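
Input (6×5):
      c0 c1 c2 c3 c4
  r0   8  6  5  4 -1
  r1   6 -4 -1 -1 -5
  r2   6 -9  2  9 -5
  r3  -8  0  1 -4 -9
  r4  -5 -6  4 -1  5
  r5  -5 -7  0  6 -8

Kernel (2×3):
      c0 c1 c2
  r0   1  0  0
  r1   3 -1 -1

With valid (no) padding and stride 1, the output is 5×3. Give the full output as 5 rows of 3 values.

31 -4 8
31 -42 1
-19 -6 18
-21 -21 9
-13 -33 6

Output[0,0]: The receptive field on the input at this output position is [8 6 5 / 6 -4 -1]. Elementwise product with the kernel and sum: 8·1 + 6·3 + -4·-1 + -1·-1.
Output[0,1]: The receptive field on the input at this output position is [6 5 4 / -4 -1 -1]. Elementwise product with the kernel and sum: 6·1 + -4·3 + -1·-1 + -1·-1.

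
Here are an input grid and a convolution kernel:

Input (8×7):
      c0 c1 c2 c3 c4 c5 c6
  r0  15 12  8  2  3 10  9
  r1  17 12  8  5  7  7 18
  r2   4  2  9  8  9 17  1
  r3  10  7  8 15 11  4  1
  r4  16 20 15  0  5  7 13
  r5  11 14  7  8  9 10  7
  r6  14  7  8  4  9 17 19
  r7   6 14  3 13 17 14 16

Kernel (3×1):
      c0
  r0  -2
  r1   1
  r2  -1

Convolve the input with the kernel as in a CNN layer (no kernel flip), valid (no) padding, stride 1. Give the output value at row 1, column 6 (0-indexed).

The receptive field on the input at this output position is [18 / 1 / 1]. Elementwise product with the kernel and sum: 18·-2 + 1·1 + 1·-1.

-36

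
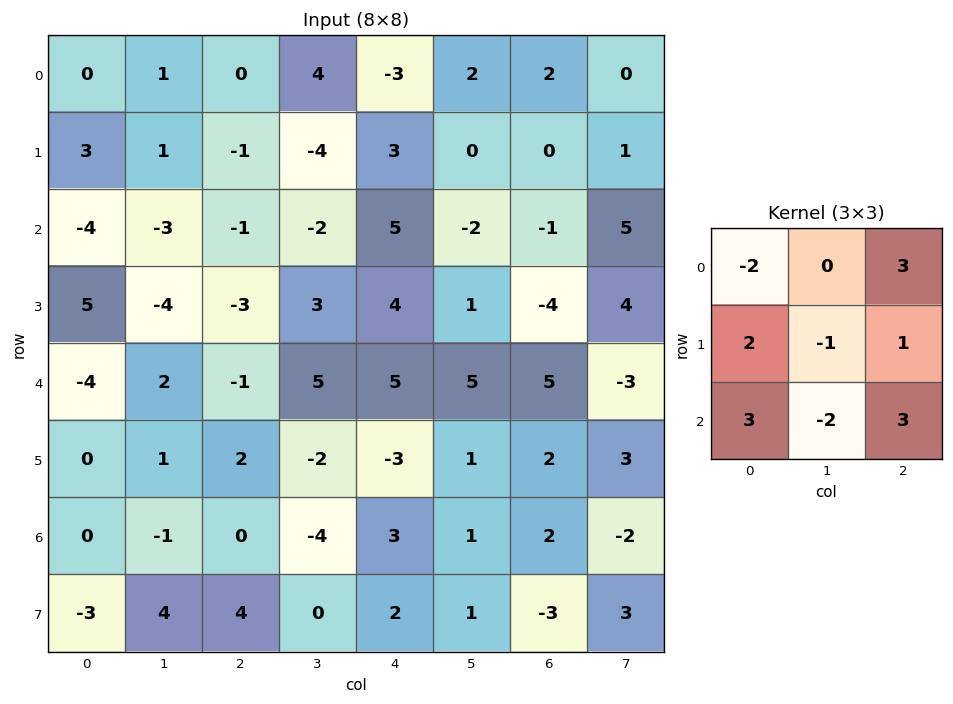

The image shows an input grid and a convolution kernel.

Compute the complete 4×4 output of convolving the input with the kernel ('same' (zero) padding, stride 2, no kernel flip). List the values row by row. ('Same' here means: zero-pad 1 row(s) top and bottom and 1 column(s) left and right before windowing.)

Output[0,0]: The receptive field on the zero-padded input at this output position is [0 0 0 / 0 0 1 / 0 3 1]. Elementwise product with the kernel and sum: 0·-2 + 0·3 + 0·2 + 0·-1 + 1·1 + 0·3 + 3·-2 + 1·3.
Output[0,1]: The receptive field on the zero-padded input at this output position is [0 0 0 / 1 0 4 / 1 -1 -4]. Elementwise product with the kernel and sum: 0·-2 + 0·3 + 1·2 + 0·-1 + 4·1 + 1·3 + -1·-2 + -4·3.

-2 -1 -5 5
-18 -18 1 28
-3 20 10 20
20 -10 -4 23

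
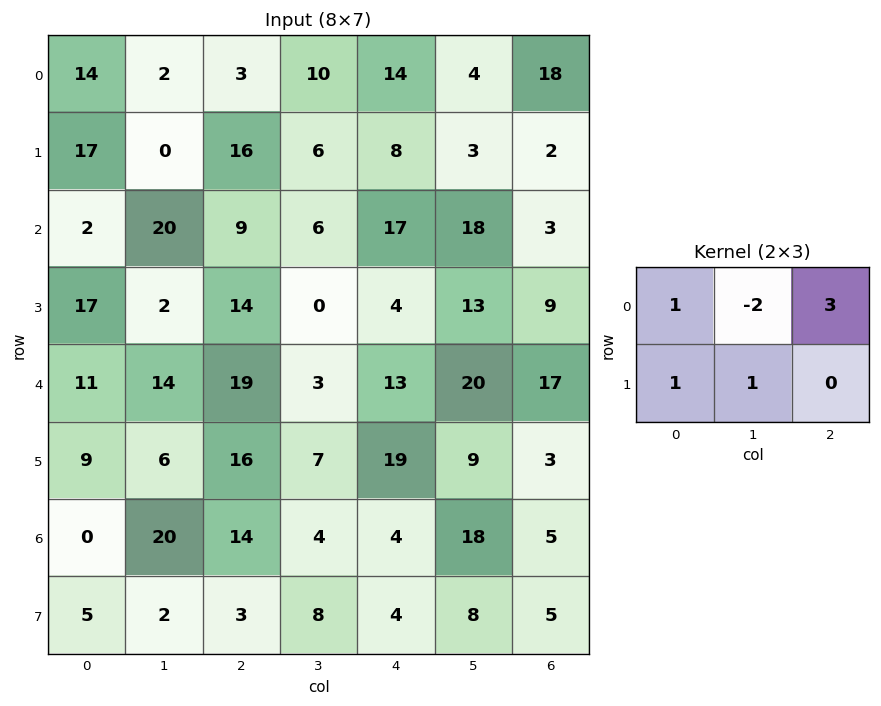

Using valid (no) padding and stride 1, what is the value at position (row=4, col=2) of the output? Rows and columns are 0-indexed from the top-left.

The receptive field on the input at this output position is [19 3 13 / 16 7 19]. Elementwise product with the kernel and sum: 19·1 + 3·-2 + 13·3 + 16·1 + 7·1.

75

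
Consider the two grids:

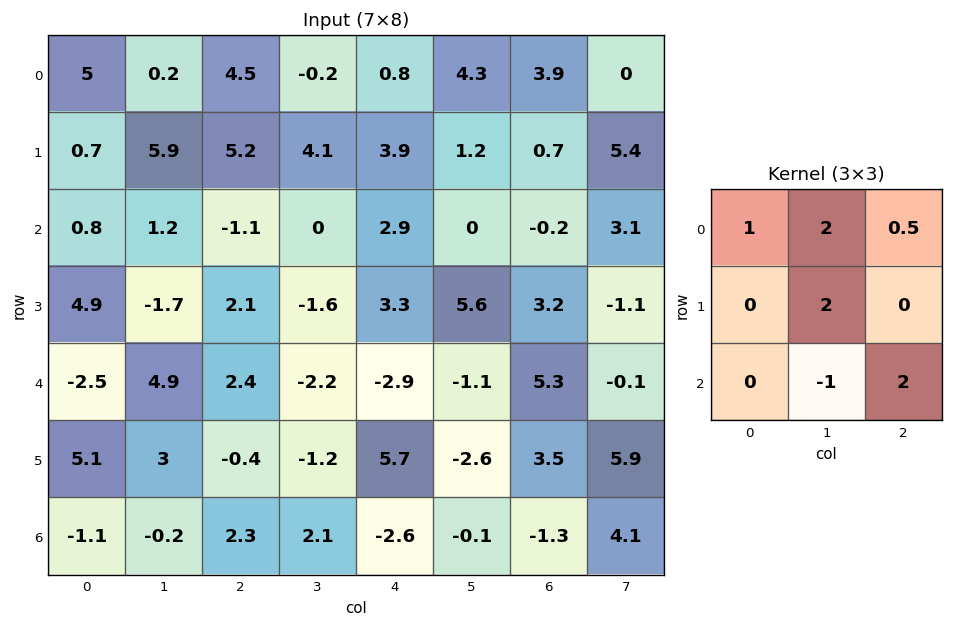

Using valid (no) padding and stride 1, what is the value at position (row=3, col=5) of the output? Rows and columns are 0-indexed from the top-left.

The receptive field on the input at this output position is [5.6 3.2 -1.1 / -1.1 5.3 -0.1 / -2.6 3.5 5.9]. Elementwise product with the kernel and sum: 5.6·1 + 3.2·2 + -1.1·0.5 + 5.3·2 + 3.5·-1 + 5.9·2.

30.35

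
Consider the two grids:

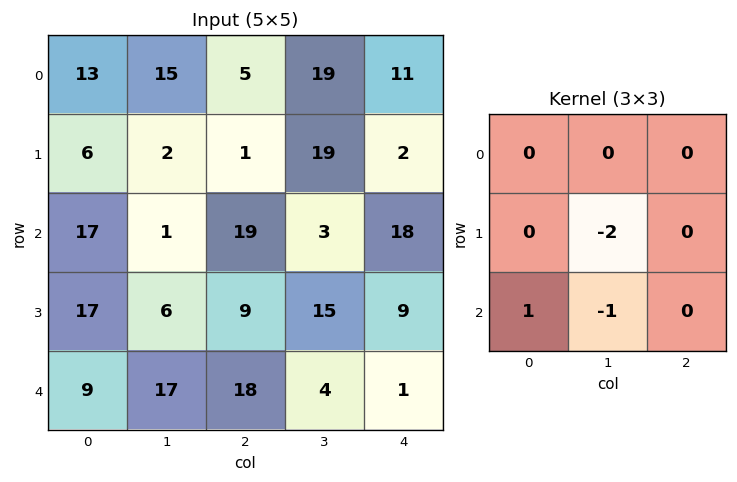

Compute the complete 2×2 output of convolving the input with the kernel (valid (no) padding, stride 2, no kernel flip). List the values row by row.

Output[0,0]: The receptive field on the input at this output position is [13 15 5 / 6 2 1 / 17 1 19]. Elementwise product with the kernel and sum: 2·-2 + 17·1 + 1·-1.

12 -22
-20 -16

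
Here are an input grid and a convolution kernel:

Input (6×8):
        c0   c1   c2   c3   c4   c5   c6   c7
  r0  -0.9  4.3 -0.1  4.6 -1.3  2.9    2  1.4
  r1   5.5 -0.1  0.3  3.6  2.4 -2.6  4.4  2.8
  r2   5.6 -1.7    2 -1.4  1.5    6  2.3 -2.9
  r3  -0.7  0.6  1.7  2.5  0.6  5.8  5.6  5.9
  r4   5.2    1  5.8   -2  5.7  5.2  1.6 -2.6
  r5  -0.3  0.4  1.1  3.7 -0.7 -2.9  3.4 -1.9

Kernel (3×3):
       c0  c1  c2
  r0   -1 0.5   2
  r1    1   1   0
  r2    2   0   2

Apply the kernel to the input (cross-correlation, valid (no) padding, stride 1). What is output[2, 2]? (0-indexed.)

27.5

The receptive field on the input at this output position is [2 -1.4 1.5 / 1.7 2.5 0.6 / 5.8 -2 5.7]. Elementwise product with the kernel and sum: 2·-1 + -1.4·0.5 + 1.5·2 + 1.7·1 + 2.5·1 + 5.8·2 + 5.7·2.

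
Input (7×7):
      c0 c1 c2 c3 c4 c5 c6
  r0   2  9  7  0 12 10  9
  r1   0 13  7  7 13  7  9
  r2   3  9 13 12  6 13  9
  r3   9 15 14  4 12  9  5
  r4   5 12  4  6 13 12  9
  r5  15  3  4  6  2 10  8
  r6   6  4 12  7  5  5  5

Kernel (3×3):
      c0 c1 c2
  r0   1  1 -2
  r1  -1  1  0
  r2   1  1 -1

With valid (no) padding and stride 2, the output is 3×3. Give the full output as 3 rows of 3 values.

Output[0,0]: The receptive field on the input at this output position is [2 9 7 / 0 13 7 / 3 9 13]. Elementwise product with the kernel and sum: 2·1 + 9·1 + 7·-2 + 0·-1 + 13·1 + 3·1 + 9·1 + 13·-1.

9 2 8
5 0 14
-5 0 20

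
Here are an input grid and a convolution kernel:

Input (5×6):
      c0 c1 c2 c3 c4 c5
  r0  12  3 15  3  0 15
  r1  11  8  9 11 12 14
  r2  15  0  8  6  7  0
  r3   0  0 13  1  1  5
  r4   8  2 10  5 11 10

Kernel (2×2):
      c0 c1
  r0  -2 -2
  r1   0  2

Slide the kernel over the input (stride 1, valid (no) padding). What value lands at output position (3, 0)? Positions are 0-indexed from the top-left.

The receptive field on the input at this output position is [0 0 / 8 2]. Elementwise product with the kernel and sum: 0·-2 + 0·-2 + 2·2.

4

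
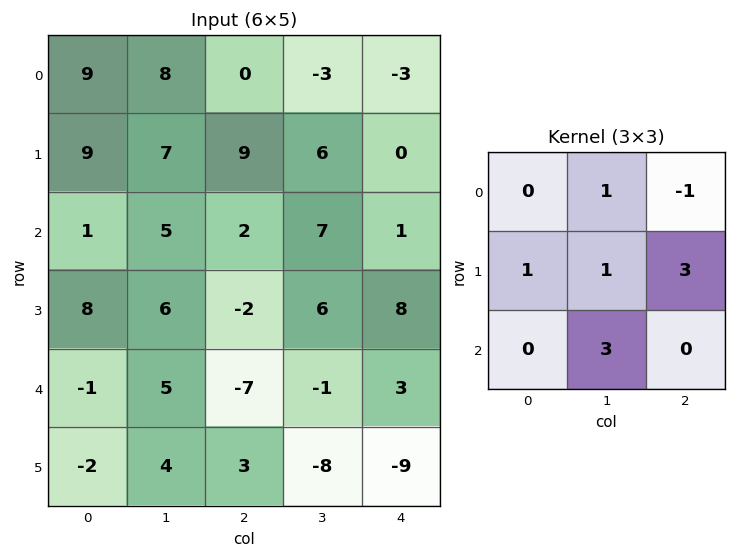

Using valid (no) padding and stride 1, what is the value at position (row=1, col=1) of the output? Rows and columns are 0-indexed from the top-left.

25

The receptive field on the input at this output position is [7 9 6 / 5 2 7 / 6 -2 6]. Elementwise product with the kernel and sum: 9·1 + 6·-1 + 5·1 + 2·1 + 7·3 + -2·3.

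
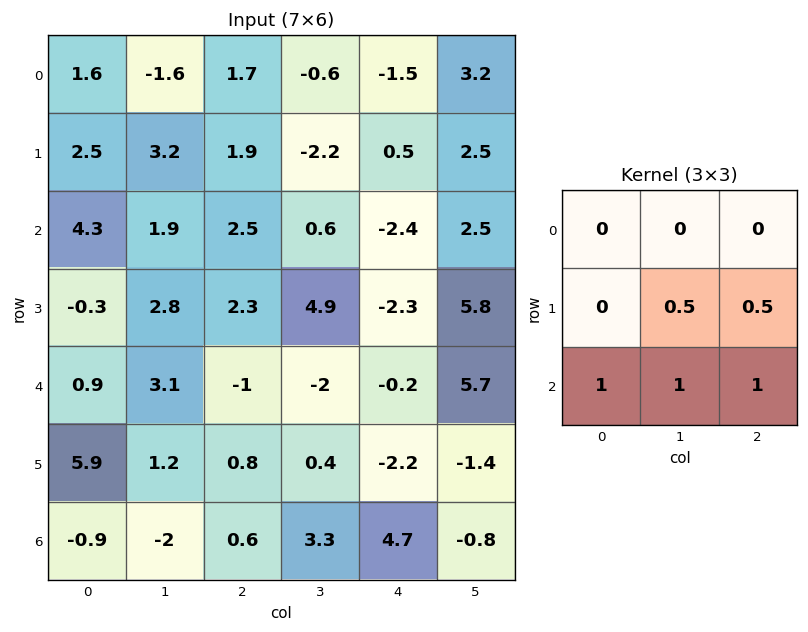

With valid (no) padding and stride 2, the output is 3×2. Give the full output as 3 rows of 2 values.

11.25 -0.15
5.55 -1.9
-1.3 7.7

Output[0,0]: The receptive field on the input at this output position is [1.6 -1.6 1.7 / 2.5 3.2 1.9 / 4.3 1.9 2.5]. Elementwise product with the kernel and sum: 3.2·0.5 + 1.9·0.5 + 4.3·1 + 1.9·1 + 2.5·1.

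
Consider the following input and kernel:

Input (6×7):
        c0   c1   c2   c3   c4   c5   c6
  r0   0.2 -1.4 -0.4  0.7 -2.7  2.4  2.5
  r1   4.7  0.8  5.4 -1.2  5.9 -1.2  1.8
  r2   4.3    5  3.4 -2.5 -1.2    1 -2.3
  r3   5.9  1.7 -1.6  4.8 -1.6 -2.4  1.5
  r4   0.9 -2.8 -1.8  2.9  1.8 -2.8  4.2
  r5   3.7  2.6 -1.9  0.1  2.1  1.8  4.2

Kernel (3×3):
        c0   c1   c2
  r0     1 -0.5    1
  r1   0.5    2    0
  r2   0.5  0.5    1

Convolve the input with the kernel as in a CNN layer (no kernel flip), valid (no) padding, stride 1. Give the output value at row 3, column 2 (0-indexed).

0.5

The receptive field on the input at this output position is [-1.6 4.8 -1.6 / -1.8 2.9 1.8 / -1.9 0.1 2.1]. Elementwise product with the kernel and sum: -1.6·1 + 4.8·-0.5 + -1.6·1 + -1.8·0.5 + 2.9·2 + -1.9·0.5 + 0.1·0.5 + 2.1·1.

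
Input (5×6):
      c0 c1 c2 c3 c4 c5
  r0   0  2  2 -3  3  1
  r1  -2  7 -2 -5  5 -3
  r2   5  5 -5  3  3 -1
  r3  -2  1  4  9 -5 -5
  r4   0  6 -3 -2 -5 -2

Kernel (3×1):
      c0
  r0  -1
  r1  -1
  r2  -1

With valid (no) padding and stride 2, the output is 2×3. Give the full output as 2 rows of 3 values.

Output[0,0]: The receptive field on the input at this output position is [0 / -2 / 5]. Elementwise product with the kernel and sum: 0·-1 + -2·-1 + 5·-1.
Output[0,1]: The receptive field on the input at this output position is [2 / -2 / -5]. Elementwise product with the kernel and sum: 2·-1 + -2·-1 + -5·-1.

-3 5 -11
-3 4 7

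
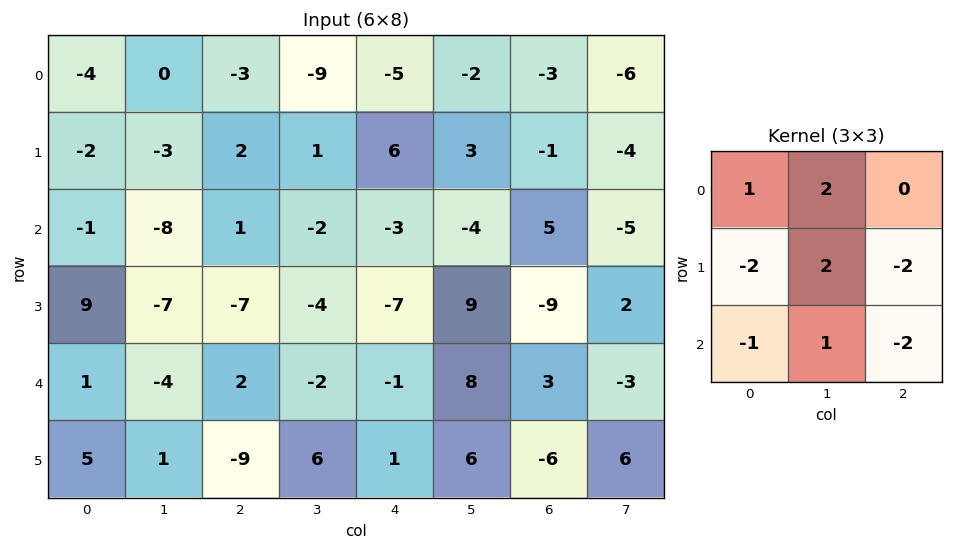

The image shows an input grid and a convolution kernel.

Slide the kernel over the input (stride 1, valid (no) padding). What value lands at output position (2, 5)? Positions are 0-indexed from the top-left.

The receptive field on the input at this output position is [-4 5 -5 / 9 -9 2 / 8 3 -3]. Elementwise product with the kernel and sum: -4·1 + 5·2 + 9·-2 + -9·2 + 2·-2 + 8·-1 + 3·1 + -3·-2.

-33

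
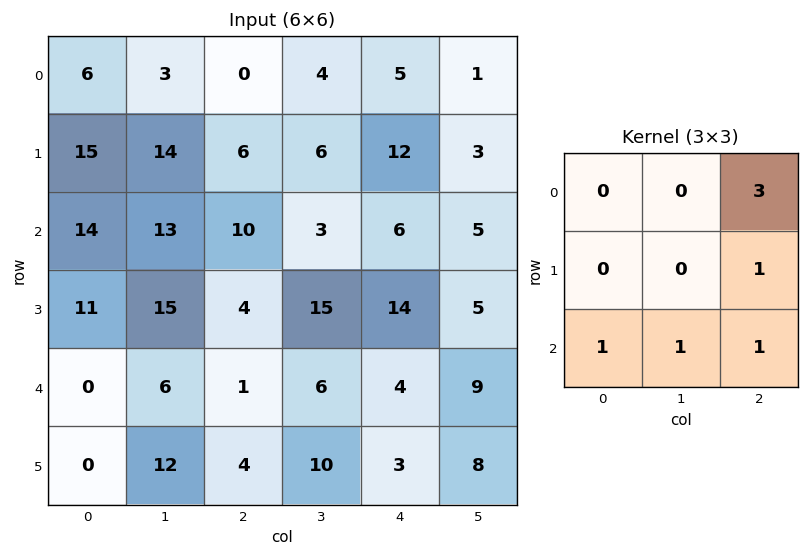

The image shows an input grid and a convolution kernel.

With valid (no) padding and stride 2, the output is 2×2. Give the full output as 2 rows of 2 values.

Output[0,0]: The receptive field on the input at this output position is [6 3 0 / 15 14 6 / 14 13 10]. Elementwise product with the kernel and sum: 0·3 + 6·1 + 14·1 + 13·1 + 10·1.
Output[0,1]: The receptive field on the input at this output position is [0 4 5 / 6 6 12 / 10 3 6]. Elementwise product with the kernel and sum: 5·3 + 12·1 + 10·1 + 3·1 + 6·1.

43 46
41 43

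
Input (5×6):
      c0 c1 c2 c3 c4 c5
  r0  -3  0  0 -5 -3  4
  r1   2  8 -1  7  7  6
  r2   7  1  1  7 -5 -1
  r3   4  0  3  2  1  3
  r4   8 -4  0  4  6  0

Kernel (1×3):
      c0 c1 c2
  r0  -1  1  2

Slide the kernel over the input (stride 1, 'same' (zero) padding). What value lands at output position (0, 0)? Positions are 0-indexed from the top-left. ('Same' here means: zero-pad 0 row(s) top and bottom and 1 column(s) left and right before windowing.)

The receptive field on the zero-padded input at this output position is [0 -3 0]. Elementwise product with the kernel and sum: 0·-1 + -3·1 + 0·2.

-3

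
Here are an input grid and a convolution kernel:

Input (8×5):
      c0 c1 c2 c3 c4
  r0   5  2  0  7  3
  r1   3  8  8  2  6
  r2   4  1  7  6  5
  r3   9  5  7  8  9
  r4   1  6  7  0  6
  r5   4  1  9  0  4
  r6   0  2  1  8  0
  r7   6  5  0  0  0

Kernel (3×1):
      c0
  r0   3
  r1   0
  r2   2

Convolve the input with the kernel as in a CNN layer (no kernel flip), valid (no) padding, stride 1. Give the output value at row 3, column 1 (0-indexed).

17

The receptive field on the input at this output position is [5 / 6 / 1]. Elementwise product with the kernel and sum: 5·3 + 1·2.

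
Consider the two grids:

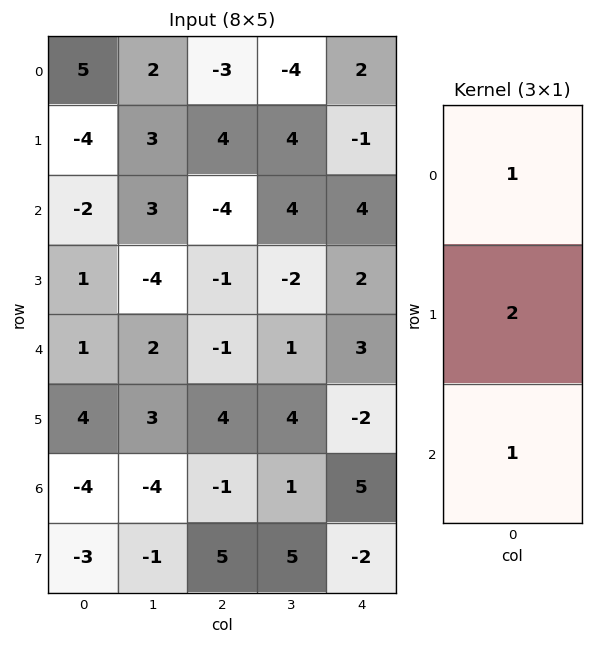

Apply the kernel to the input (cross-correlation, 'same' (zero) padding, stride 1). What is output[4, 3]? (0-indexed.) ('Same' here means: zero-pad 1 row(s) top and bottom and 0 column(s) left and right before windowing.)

The receptive field on the zero-padded input at this output position is [-2 / 1 / 4]. Elementwise product with the kernel and sum: -2·1 + 1·2 + 4·1.

4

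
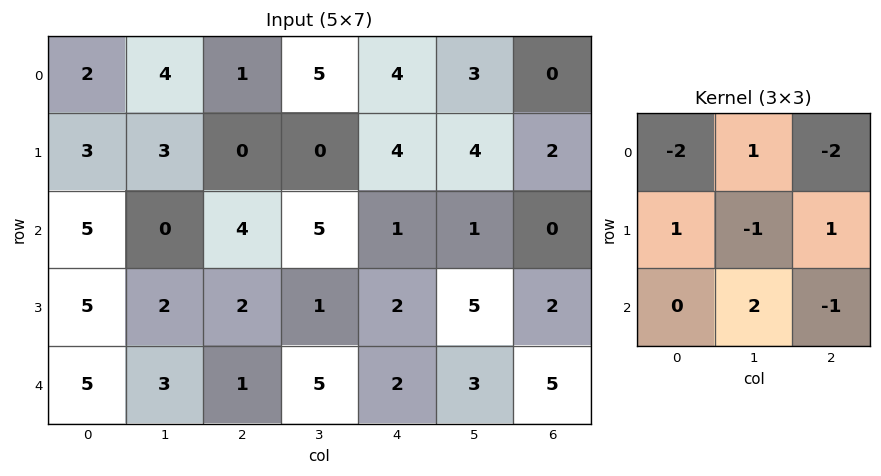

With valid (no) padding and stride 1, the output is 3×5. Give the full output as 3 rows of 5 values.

-6 -11 8 -11 -1
8 -2 -8 0 0
-8 -8 6 -6 -1

Output[0,0]: The receptive field on the input at this output position is [2 4 1 / 3 3 0 / 5 0 4]. Elementwise product with the kernel and sum: 2·-2 + 4·1 + 1·-2 + 3·1 + 3·-1 + 0·1 + 0·2 + 4·-1.
Output[0,1]: The receptive field on the input at this output position is [4 1 5 / 3 0 0 / 0 4 5]. Elementwise product with the kernel and sum: 4·-2 + 1·1 + 5·-2 + 3·1 + 0·-1 + 0·1 + 4·2 + 5·-1.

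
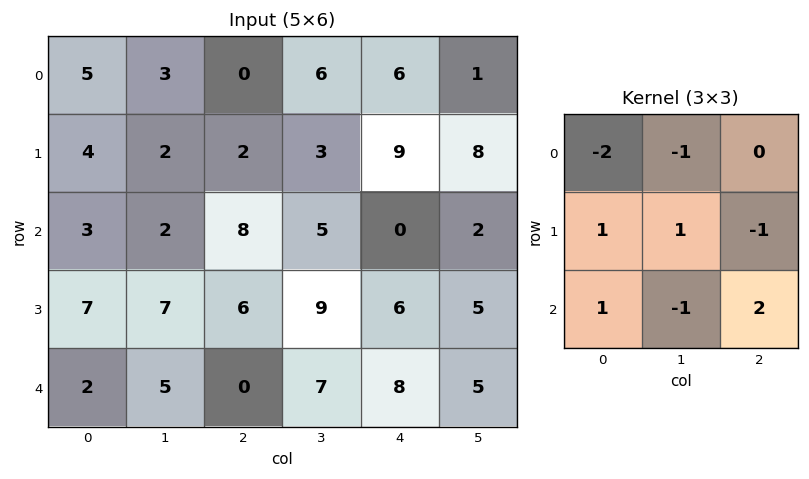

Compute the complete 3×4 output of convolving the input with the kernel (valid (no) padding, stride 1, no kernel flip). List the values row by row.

Output[0,0]: The receptive field on the input at this output position is [5 3 0 / 4 2 2 / 3 2 8]. Elementwise product with the kernel and sum: 5·-2 + 3·-1 + 4·1 + 2·1 + 2·-1 + 3·1 + 2·-1 + 8·2.

8 -1 -7 -5
-1 18 15 1
-3 11 -3 9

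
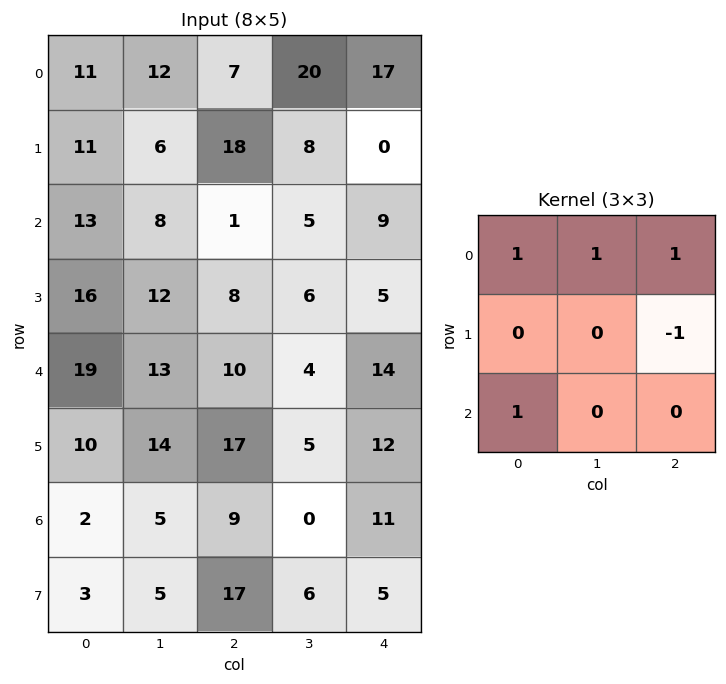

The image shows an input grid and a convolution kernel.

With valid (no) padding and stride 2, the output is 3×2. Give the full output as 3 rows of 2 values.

25 45
33 20
27 25

Output[0,0]: The receptive field on the input at this output position is [11 12 7 / 11 6 18 / 13 8 1]. Elementwise product with the kernel and sum: 11·1 + 12·1 + 7·1 + 18·-1 + 13·1.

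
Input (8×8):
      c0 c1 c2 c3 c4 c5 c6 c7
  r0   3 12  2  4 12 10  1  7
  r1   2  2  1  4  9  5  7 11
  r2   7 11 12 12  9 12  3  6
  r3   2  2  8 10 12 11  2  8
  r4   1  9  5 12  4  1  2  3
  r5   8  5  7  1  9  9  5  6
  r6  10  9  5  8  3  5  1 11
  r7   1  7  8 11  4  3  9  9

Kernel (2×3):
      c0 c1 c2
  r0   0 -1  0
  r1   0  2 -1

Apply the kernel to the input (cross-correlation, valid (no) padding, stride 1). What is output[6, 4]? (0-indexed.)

-8

The receptive field on the input at this output position is [3 5 1 / 4 3 9]. Elementwise product with the kernel and sum: 5·-1 + 3·2 + 9·-1.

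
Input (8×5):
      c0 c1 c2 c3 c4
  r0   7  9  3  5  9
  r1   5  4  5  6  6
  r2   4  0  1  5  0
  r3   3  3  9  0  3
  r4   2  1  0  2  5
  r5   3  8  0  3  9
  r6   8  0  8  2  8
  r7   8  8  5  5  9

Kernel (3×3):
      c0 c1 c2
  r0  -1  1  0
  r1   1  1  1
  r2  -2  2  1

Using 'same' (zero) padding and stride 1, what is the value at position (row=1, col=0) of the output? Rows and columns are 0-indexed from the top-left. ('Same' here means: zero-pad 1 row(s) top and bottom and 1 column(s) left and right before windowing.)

The receptive field on the zero-padded input at this output position is [0 7 9 / 0 5 4 / 0 4 0]. Elementwise product with the kernel and sum: 0·-1 + 7·1 + 0·1 + 5·1 + 4·1 + 0·-2 + 4·2 + 0·1.

24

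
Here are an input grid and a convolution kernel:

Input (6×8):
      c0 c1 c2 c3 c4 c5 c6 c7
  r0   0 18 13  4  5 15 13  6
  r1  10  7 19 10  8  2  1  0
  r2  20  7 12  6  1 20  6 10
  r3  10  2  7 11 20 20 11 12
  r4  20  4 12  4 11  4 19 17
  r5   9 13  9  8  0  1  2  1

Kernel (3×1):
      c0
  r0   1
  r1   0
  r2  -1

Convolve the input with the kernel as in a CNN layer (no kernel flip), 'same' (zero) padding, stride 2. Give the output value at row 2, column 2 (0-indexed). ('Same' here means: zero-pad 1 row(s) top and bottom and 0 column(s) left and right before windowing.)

The receptive field on the zero-padded input at this output position is [20 / 11 / 0]. Elementwise product with the kernel and sum: 20·1 + 0·-1.

20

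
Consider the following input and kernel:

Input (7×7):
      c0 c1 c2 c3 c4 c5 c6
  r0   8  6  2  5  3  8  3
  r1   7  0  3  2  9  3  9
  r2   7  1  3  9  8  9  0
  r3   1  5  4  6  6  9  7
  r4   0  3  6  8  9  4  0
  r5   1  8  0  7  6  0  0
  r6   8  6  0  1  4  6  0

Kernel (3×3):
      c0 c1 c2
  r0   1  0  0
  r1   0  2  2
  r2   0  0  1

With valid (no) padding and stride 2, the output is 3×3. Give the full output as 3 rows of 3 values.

17 32 27
31 36 40
16 36 9

Output[0,0]: The receptive field on the input at this output position is [8 6 2 / 7 0 3 / 7 1 3]. Elementwise product with the kernel and sum: 8·1 + 0·2 + 3·2 + 3·1.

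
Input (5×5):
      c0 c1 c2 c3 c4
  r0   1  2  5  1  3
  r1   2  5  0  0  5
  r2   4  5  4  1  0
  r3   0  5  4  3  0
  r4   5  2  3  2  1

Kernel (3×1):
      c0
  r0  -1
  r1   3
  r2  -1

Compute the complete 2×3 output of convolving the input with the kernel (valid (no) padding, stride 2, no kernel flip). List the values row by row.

Output[0,0]: The receptive field on the input at this output position is [1 / 2 / 4]. Elementwise product with the kernel and sum: 1·-1 + 2·3 + 4·-1.
Output[0,1]: The receptive field on the input at this output position is [5 / 0 / 4]. Elementwise product with the kernel and sum: 5·-1 + 0·3 + 4·-1.

1 -9 12
-9 5 -1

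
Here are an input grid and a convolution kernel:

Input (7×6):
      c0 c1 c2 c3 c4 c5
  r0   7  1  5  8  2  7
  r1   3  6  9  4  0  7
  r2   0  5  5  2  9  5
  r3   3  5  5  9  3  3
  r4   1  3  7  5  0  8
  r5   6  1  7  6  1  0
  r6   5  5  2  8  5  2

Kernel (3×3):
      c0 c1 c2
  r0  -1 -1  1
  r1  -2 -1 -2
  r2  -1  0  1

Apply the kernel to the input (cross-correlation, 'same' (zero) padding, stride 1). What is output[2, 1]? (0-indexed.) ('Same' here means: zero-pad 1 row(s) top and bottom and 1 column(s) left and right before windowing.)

The receptive field on the zero-padded input at this output position is [3 6 9 / 0 5 5 / 3 5 5]. Elementwise product with the kernel and sum: 3·-1 + 6·-1 + 9·1 + 0·-2 + 5·-1 + 5·-2 + 3·-1 + 5·1.

-13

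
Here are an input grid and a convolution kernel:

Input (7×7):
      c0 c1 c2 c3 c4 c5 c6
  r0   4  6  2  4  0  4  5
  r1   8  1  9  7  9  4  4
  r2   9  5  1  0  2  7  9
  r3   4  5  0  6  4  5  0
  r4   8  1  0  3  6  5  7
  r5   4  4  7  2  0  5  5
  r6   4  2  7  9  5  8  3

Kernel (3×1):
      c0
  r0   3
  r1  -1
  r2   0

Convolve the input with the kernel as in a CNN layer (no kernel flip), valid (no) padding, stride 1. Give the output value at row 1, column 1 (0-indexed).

-2

The receptive field on the input at this output position is [1 / 5 / 5]. Elementwise product with the kernel and sum: 1·3 + 5·-1.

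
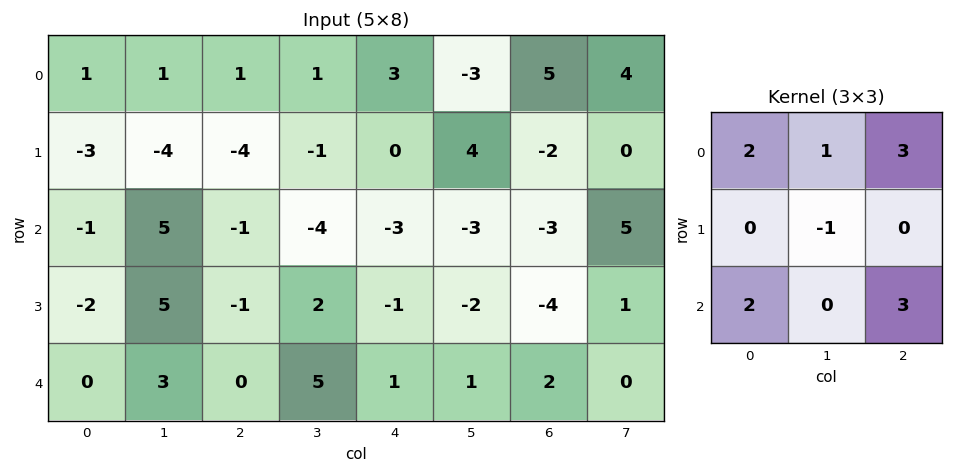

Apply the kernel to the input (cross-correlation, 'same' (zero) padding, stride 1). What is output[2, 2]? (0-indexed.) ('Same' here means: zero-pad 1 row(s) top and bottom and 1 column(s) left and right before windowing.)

2

The receptive field on the zero-padded input at this output position is [-4 -4 -1 / 5 -1 -4 / 5 -1 2]. Elementwise product with the kernel and sum: -4·2 + -4·1 + -1·3 + -1·-1 + 5·2 + 2·3.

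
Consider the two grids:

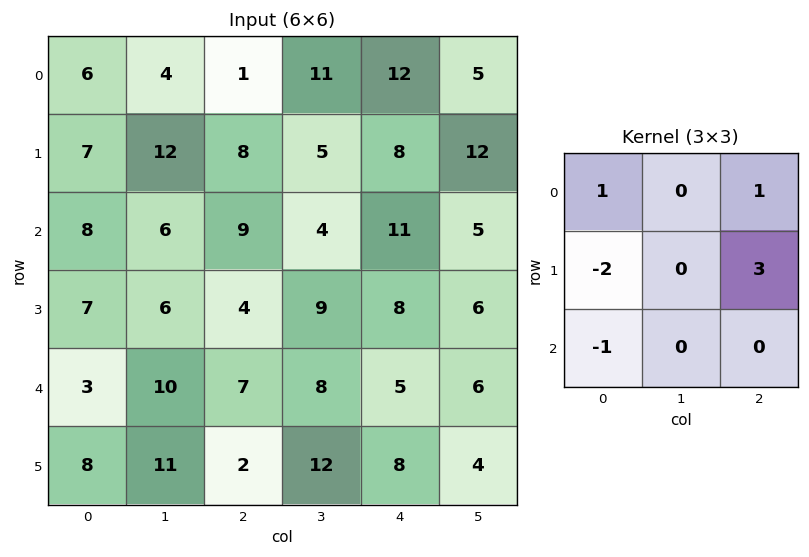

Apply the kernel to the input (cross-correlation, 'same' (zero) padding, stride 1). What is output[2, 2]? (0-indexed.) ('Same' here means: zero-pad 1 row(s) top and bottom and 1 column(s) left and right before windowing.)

11

The receptive field on the zero-padded input at this output position is [12 8 5 / 6 9 4 / 6 4 9]. Elementwise product with the kernel and sum: 12·1 + 5·1 + 6·-2 + 4·3 + 6·-1.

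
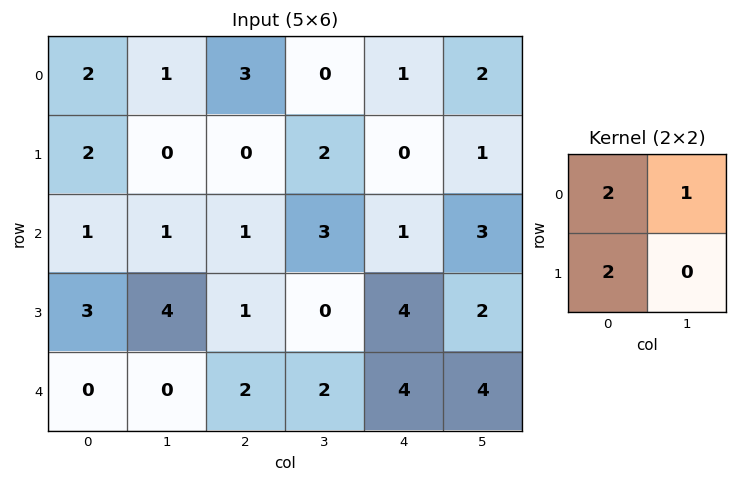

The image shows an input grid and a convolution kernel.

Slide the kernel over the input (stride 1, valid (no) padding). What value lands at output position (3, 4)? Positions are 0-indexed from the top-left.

18

The receptive field on the input at this output position is [4 2 / 4 4]. Elementwise product with the kernel and sum: 4·2 + 2·1 + 4·2.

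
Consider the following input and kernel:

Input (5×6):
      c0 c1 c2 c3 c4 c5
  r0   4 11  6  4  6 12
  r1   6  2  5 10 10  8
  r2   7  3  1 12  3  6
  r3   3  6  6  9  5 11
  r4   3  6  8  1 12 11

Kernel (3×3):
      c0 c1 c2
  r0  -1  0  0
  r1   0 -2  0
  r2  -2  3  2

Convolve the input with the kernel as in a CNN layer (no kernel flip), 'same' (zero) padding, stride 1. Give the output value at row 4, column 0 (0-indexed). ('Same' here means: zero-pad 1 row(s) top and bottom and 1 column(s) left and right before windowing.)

The receptive field on the zero-padded input at this output position is [0 3 6 / 0 3 6 / 0 0 0]. Elementwise product with the kernel and sum: 0·-1 + 3·-2 + 0·-2 + 0·3 + 0·2.

-6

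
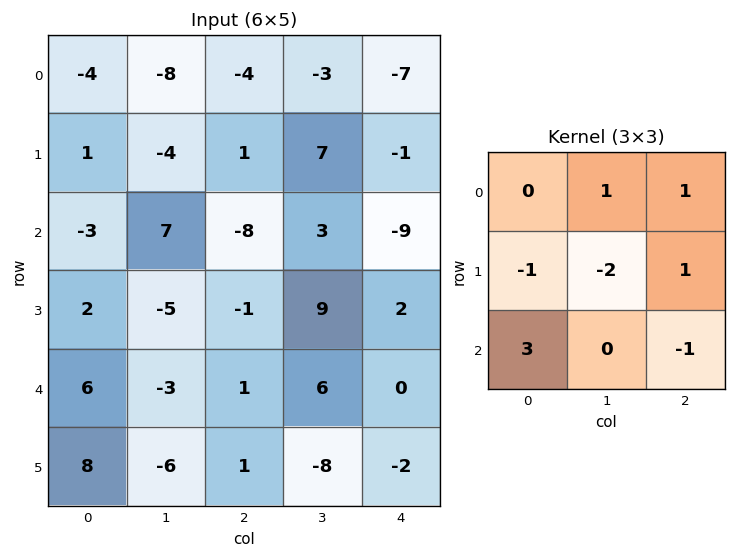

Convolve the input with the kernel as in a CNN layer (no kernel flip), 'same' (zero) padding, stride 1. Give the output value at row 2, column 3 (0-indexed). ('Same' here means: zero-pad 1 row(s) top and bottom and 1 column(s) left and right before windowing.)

The receptive field on the zero-padded input at this output position is [1 7 -1 / -8 3 -9 / -1 9 2]. Elementwise product with the kernel and sum: 7·1 + -1·1 + -8·-1 + 3·-2 + -9·1 + -1·3 + 2·-1.

-6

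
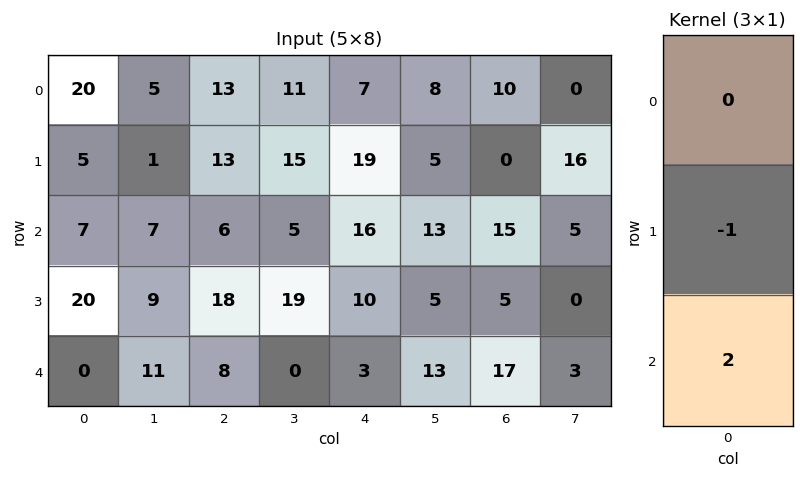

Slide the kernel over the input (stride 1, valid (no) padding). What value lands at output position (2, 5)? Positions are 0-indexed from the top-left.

21

The receptive field on the input at this output position is [13 / 5 / 13]. Elementwise product with the kernel and sum: 5·-1 + 13·2.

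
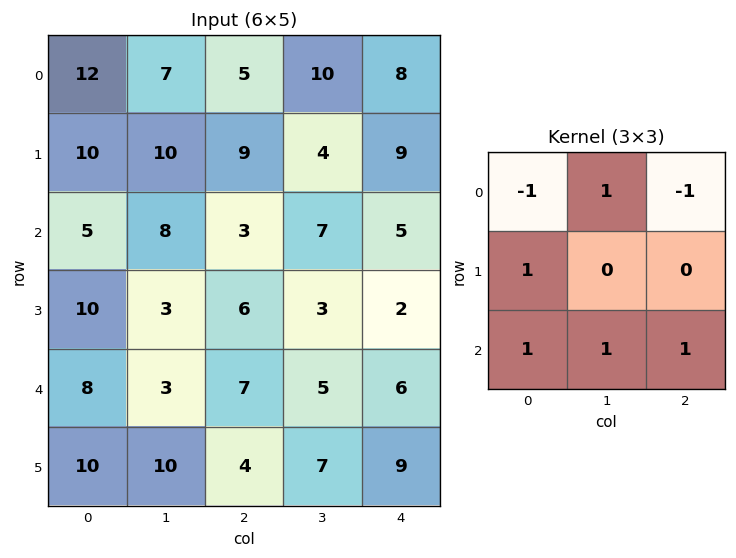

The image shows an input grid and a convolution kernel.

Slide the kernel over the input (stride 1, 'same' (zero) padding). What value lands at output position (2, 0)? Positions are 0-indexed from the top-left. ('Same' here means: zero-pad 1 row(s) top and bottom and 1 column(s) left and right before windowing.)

The receptive field on the zero-padded input at this output position is [0 10 10 / 0 5 8 / 0 10 3]. Elementwise product with the kernel and sum: 0·-1 + 10·1 + 10·-1 + 0·1 + 0·1 + 10·1 + 3·1.

13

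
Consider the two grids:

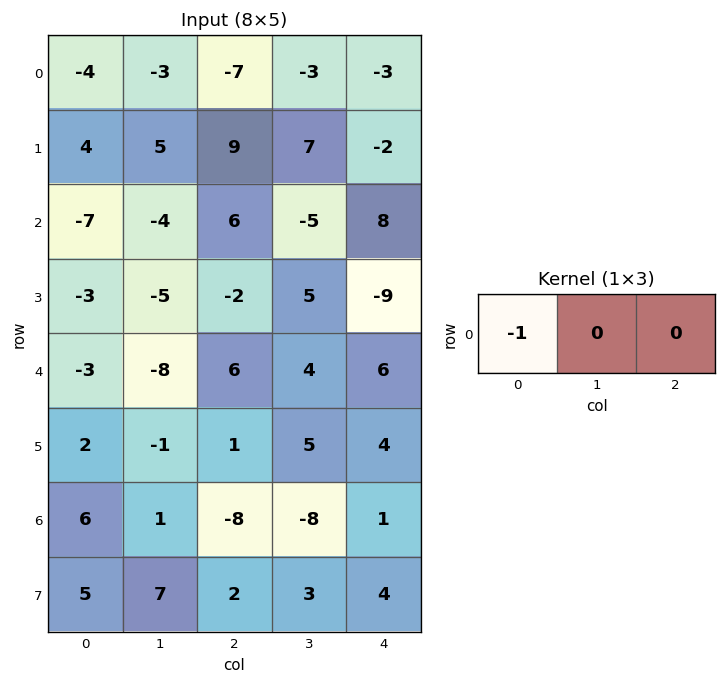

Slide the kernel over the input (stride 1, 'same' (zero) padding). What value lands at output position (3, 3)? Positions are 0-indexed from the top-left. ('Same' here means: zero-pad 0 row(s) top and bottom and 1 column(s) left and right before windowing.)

2

The receptive field on the zero-padded input at this output position is [-2 5 -9]. Elementwise product with the kernel and sum: -2·-1.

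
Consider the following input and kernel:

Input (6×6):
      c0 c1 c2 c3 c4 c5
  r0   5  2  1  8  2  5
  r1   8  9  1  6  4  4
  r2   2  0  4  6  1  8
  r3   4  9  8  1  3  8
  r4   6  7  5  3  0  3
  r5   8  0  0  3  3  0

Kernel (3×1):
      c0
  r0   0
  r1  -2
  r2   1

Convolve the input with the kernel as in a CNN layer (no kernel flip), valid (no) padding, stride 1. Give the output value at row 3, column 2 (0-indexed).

The receptive field on the input at this output position is [8 / 5 / 0]. Elementwise product with the kernel and sum: 5·-2 + 0·1.

-10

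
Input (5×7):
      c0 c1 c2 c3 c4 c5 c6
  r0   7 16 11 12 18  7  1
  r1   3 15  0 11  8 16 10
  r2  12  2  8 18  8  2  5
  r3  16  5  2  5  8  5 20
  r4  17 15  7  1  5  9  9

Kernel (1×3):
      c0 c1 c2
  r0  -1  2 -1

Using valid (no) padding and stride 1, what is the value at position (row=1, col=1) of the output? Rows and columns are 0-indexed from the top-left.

-26

The receptive field on the input at this output position is [15 0 11]. Elementwise product with the kernel and sum: 15·-1 + 0·2 + 11·-1.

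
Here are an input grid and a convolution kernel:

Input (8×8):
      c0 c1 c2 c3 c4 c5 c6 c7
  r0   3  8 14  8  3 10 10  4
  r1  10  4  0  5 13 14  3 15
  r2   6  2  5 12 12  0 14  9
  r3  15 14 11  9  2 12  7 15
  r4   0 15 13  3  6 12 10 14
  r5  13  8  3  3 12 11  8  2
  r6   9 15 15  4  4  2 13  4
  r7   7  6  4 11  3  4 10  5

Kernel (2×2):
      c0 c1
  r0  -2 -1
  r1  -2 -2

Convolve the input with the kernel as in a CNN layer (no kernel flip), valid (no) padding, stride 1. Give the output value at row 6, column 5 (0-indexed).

-45

The receptive field on the input at this output position is [2 13 / 4 10]. Elementwise product with the kernel and sum: 2·-2 + 13·-1 + 4·-2 + 10·-2.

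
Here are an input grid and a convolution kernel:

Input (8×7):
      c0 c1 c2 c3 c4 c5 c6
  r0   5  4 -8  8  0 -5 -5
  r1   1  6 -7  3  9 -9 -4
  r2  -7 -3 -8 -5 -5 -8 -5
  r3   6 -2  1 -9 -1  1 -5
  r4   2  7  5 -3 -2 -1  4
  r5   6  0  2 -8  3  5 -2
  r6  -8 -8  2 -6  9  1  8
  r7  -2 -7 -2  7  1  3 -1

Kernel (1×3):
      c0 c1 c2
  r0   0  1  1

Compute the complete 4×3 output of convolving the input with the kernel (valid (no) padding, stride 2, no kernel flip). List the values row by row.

-4 8 -10
-11 -10 -13
12 -5 3
-6 3 9

Output[0,0]: The receptive field on the input at this output position is [5 4 -8]. Elementwise product with the kernel and sum: 4·1 + -8·1.
Output[0,1]: The receptive field on the input at this output position is [-8 8 0]. Elementwise product with the kernel and sum: 8·1 + 0·1.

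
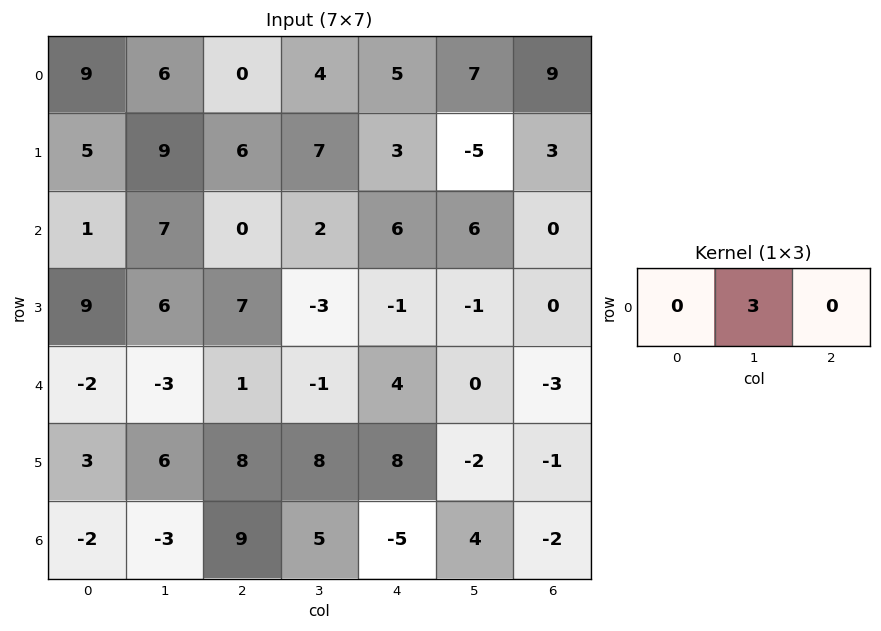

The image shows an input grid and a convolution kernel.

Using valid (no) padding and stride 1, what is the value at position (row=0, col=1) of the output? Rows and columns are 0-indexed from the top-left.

The receptive field on the input at this output position is [6 0 4]. Elementwise product with the kernel and sum: 0·3.

0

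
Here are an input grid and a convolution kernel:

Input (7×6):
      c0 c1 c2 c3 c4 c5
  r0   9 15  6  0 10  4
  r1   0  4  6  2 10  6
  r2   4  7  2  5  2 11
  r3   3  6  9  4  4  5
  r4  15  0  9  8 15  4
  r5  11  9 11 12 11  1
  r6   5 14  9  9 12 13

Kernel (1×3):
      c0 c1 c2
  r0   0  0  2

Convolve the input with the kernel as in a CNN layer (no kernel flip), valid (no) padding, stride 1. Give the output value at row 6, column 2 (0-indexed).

24

The receptive field on the input at this output position is [9 9 12]. Elementwise product with the kernel and sum: 12·2.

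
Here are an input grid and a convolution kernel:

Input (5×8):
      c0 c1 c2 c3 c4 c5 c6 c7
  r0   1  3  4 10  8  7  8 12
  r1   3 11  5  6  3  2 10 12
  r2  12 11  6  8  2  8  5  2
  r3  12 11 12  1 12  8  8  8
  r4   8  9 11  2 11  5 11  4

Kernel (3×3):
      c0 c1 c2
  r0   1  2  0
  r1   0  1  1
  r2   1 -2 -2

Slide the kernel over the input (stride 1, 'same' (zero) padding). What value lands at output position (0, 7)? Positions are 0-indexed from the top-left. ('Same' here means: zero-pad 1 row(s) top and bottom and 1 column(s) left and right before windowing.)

The receptive field on the zero-padded input at this output position is [0 0 0 / 8 12 0 / 10 12 0]. Elementwise product with the kernel and sum: 0·1 + 0·2 + 12·1 + 0·1 + 10·1 + 12·-2 + 0·-2.

-2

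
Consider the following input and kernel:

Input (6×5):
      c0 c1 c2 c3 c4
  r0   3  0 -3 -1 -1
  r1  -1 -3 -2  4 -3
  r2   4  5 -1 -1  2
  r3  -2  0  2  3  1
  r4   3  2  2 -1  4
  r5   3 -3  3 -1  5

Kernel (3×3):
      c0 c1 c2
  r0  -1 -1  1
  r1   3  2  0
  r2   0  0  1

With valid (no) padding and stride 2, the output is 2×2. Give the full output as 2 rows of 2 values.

Output[0,0]: The receptive field on the input at this output position is [3 0 -3 / -1 -3 -2 / 4 5 -1]. Elementwise product with the kernel and sum: 3·-1 + 0·-1 + -3·1 + -1·3 + -3·2 + -1·1.
Output[0,1]: The receptive field on the input at this output position is [-3 -1 -1 / -2 4 -3 / -1 -1 2]. Elementwise product with the kernel and sum: -3·-1 + -1·-1 + -1·1 + -2·3 + 4·2 + 2·1.

-16 7
-14 20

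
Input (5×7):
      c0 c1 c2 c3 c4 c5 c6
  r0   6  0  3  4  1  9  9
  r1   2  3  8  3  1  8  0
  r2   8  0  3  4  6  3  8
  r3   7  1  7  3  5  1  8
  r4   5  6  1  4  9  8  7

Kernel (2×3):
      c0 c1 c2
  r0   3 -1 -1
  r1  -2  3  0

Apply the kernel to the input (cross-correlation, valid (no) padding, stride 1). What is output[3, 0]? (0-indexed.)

21

The receptive field on the input at this output position is [7 1 7 / 5 6 1]. Elementwise product with the kernel and sum: 7·3 + 1·-1 + 7·-1 + 5·-2 + 6·3.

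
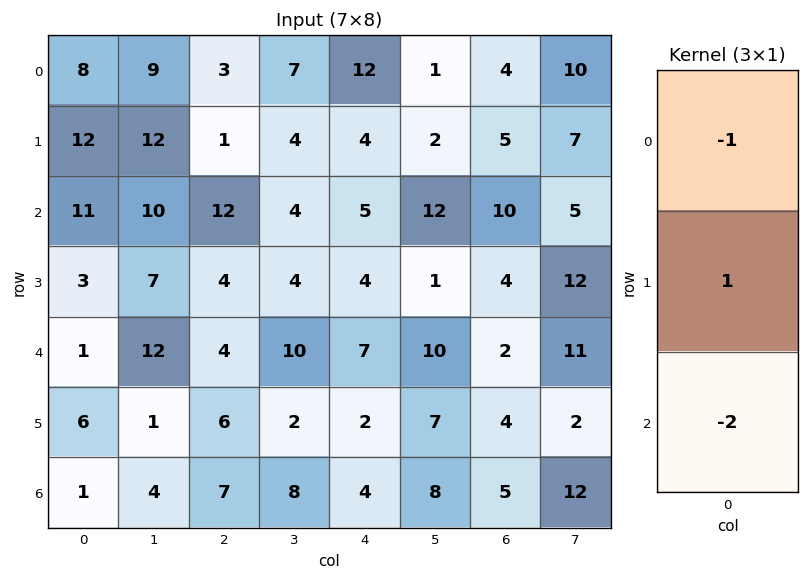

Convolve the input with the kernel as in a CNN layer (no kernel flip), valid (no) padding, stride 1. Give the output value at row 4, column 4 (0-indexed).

The receptive field on the input at this output position is [7 / 2 / 4]. Elementwise product with the kernel and sum: 7·-1 + 2·1 + 4·-2.

-13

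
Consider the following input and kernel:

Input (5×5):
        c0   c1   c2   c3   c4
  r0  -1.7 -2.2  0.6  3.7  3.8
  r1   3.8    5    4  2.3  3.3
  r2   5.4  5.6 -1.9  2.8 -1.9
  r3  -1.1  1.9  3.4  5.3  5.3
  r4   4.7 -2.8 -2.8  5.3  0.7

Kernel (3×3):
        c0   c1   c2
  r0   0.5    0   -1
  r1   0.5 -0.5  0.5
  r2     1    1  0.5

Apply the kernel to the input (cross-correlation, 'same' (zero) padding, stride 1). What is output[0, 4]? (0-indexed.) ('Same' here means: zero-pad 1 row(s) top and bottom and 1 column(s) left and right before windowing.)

The receptive field on the zero-padded input at this output position is [0 0 0 / 3.7 3.8 0 / 2.3 3.3 0]. Elementwise product with the kernel and sum: 0·0.5 + 0·-1 + 3.7·0.5 + 3.8·-0.5 + 0·0.5 + 2.3·1 + 3.3·1 + 0·0.5.

5.55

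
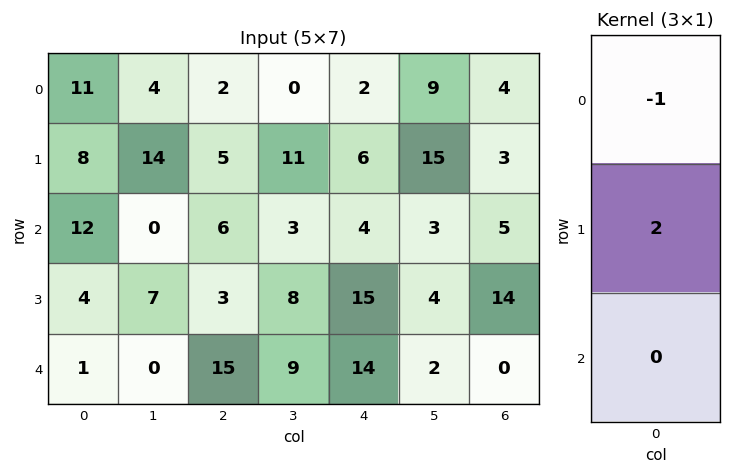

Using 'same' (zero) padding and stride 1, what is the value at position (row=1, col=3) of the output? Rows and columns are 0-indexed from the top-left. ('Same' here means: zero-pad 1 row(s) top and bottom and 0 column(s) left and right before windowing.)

The receptive field on the zero-padded input at this output position is [0 / 11 / 3]. Elementwise product with the kernel and sum: 0·-1 + 11·2.

22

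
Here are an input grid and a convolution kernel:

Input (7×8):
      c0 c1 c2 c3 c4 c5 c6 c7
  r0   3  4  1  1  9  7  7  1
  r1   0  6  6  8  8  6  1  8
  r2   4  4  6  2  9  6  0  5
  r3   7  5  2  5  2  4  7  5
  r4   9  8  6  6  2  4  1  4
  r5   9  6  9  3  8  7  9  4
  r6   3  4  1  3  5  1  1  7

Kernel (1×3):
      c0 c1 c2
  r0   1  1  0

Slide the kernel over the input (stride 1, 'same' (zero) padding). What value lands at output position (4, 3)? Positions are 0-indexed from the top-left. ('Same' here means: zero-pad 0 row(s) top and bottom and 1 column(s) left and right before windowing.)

12

The receptive field on the zero-padded input at this output position is [6 6 2]. Elementwise product with the kernel and sum: 6·1 + 6·1.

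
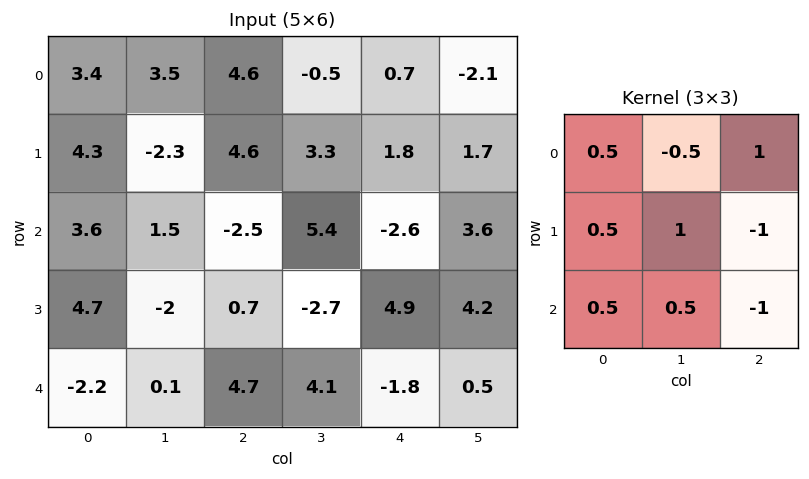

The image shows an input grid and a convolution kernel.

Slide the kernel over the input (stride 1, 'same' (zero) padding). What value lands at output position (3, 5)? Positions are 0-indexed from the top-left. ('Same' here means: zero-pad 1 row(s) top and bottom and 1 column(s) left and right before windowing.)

The receptive field on the zero-padded input at this output position is [-2.6 3.6 0 / 4.9 4.2 0 / -1.8 0.5 0]. Elementwise product with the kernel and sum: -2.6·0.5 + 3.6·-0.5 + 0·1 + 4.9·0.5 + 4.2·1 + 0·-1 + -1.8·0.5 + 0.5·0.5 + 0·-1.

2.9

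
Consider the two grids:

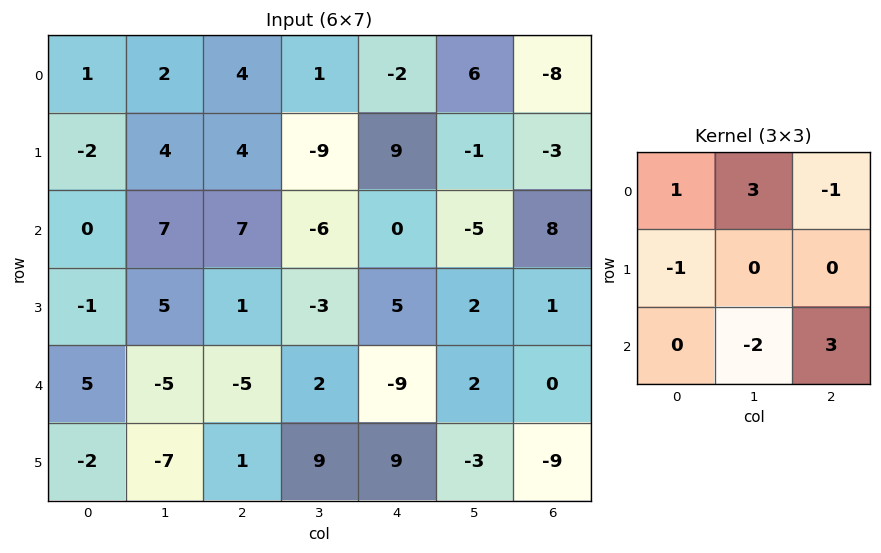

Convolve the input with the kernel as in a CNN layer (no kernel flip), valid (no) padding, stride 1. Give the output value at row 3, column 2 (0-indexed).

1

The receptive field on the input at this output position is [1 -3 5 / -5 2 -9 / 1 9 9]. Elementwise product with the kernel and sum: 1·1 + -3·3 + 5·-1 + -5·-1 + 9·-2 + 9·3.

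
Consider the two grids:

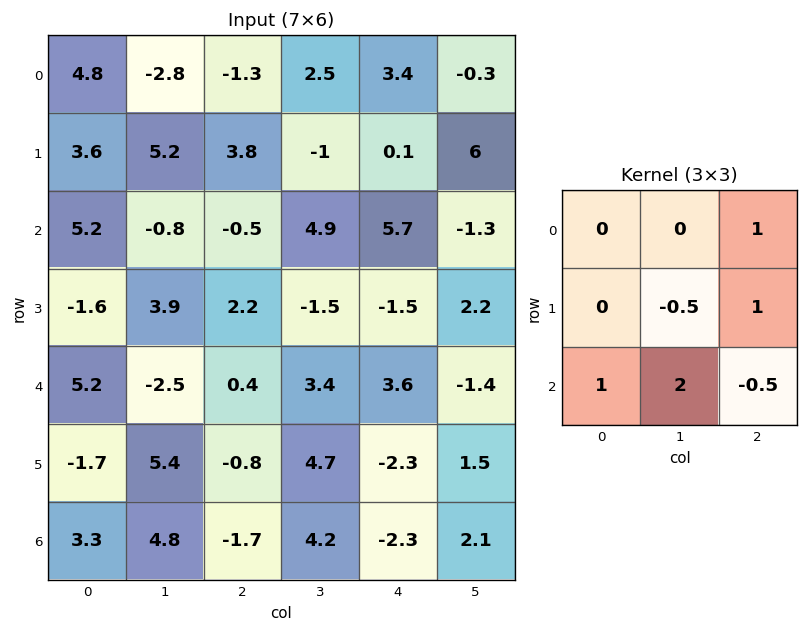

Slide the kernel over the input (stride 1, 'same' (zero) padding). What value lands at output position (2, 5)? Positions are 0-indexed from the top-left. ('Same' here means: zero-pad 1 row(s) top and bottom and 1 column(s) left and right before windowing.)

The receptive field on the zero-padded input at this output position is [0.1 6 0 / 5.7 -1.3 0 / -1.5 2.2 0]. Elementwise product with the kernel and sum: 0·1 + -1.3·-0.5 + 0·1 + -1.5·1 + 2.2·2 + 0·-0.5.

3.55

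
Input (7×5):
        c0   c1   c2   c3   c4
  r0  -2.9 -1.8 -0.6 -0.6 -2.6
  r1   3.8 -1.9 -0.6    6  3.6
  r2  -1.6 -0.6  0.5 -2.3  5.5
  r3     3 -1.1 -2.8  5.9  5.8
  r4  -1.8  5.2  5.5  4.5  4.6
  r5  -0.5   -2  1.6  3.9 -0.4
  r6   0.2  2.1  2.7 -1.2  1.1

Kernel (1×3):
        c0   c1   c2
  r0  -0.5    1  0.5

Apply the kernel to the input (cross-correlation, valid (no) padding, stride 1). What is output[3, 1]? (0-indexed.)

0.7

The receptive field on the input at this output position is [-1.1 -2.8 5.9]. Elementwise product with the kernel and sum: -1.1·-0.5 + -2.8·1 + 5.9·0.5.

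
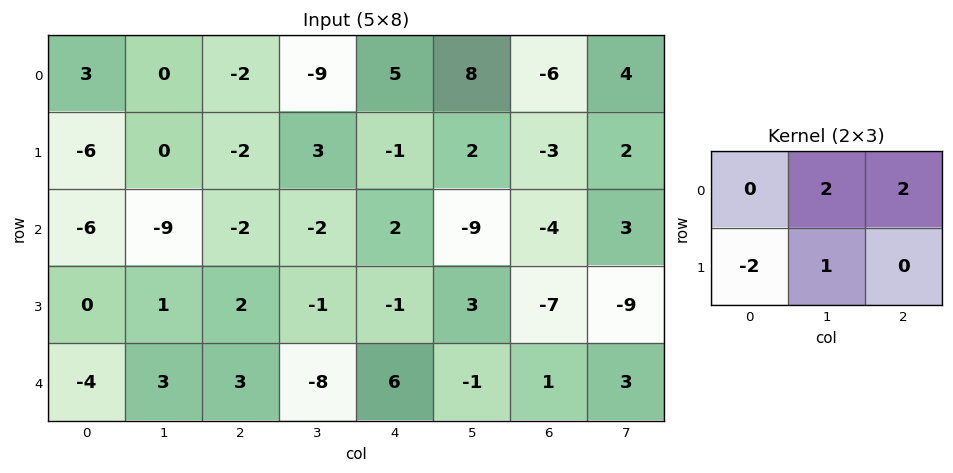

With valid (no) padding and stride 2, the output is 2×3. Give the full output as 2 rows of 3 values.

8 -1 8
-21 -5 -21

Output[0,0]: The receptive field on the input at this output position is [3 0 -2 / -6 0 -2]. Elementwise product with the kernel and sum: 0·2 + -2·2 + -6·-2 + 0·1.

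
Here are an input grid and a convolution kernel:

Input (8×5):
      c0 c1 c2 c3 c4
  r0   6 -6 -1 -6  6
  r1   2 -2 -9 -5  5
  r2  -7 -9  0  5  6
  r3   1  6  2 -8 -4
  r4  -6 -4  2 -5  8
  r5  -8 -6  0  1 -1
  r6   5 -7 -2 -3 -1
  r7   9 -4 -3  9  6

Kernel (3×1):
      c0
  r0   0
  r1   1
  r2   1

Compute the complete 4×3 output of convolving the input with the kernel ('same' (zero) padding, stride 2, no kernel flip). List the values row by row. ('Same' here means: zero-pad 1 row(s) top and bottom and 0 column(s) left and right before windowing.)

8 -10 11
-6 2 2
-14 2 7
14 -5 5

Output[0,0]: The receptive field on the zero-padded input at this output position is [0 / 6 / 2]. Elementwise product with the kernel and sum: 6·1 + 2·1.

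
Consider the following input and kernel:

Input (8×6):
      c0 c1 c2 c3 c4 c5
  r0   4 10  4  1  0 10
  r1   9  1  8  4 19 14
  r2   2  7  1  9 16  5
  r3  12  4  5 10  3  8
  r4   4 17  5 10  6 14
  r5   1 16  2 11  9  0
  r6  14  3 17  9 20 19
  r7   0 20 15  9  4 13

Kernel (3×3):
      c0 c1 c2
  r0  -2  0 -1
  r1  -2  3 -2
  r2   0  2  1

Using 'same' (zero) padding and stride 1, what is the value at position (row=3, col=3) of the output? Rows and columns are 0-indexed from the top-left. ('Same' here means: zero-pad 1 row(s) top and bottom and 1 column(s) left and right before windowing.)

22

The receptive field on the zero-padded input at this output position is [1 9 16 / 5 10 3 / 5 10 6]. Elementwise product with the kernel and sum: 1·-2 + 16·-1 + 5·-2 + 10·3 + 3·-2 + 10·2 + 6·1.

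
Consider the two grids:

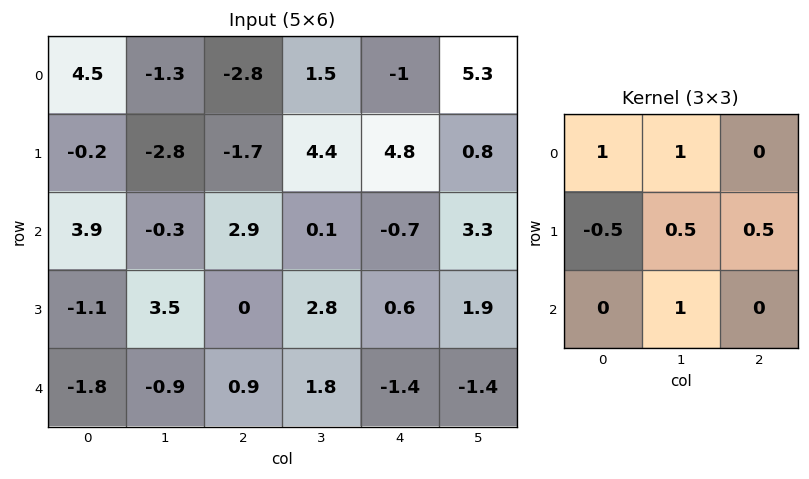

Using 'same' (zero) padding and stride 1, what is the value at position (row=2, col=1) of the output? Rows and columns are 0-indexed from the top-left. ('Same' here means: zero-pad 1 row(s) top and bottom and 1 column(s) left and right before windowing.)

The receptive field on the zero-padded input at this output position is [-0.2 -2.8 -1.7 / 3.9 -0.3 2.9 / -1.1 3.5 0]. Elementwise product with the kernel and sum: -0.2·1 + -2.8·1 + 3.9·-0.5 + -0.3·0.5 + 2.9·0.5 + 3.5·1.

-0.15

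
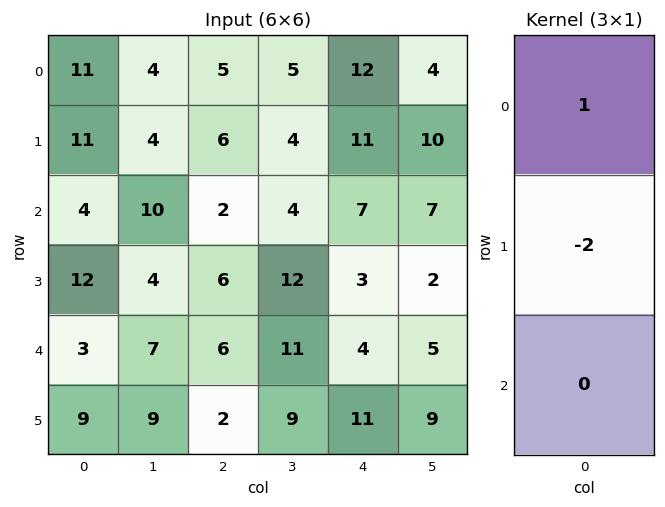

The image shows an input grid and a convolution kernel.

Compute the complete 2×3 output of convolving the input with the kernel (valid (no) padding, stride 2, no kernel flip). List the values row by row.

Output[0,0]: The receptive field on the input at this output position is [11 / 11 / 4]. Elementwise product with the kernel and sum: 11·1 + 11·-2.

-11 -7 -10
-20 -10 1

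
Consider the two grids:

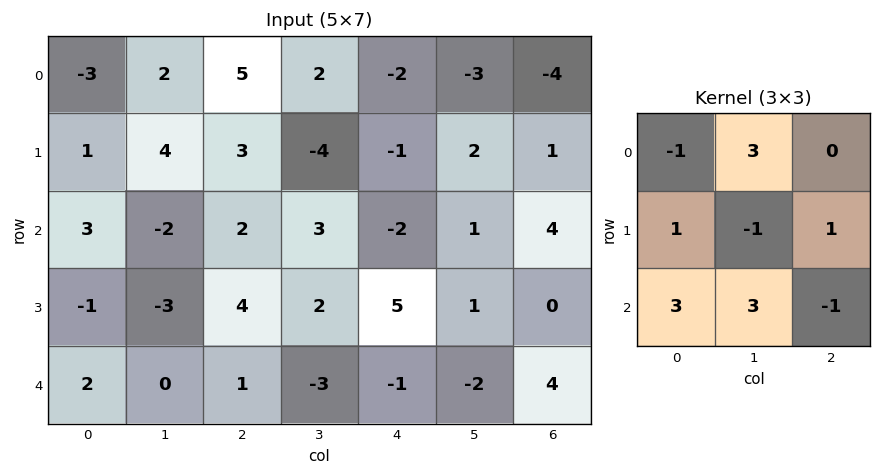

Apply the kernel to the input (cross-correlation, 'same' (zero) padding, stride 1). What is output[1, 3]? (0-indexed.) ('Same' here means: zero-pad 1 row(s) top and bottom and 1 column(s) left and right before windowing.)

The receptive field on the zero-padded input at this output position is [5 2 -2 / 3 -4 -1 / 2 3 -2]. Elementwise product with the kernel and sum: 5·-1 + 2·3 + 3·1 + -4·-1 + -1·1 + 2·3 + 3·3 + -2·-1.

24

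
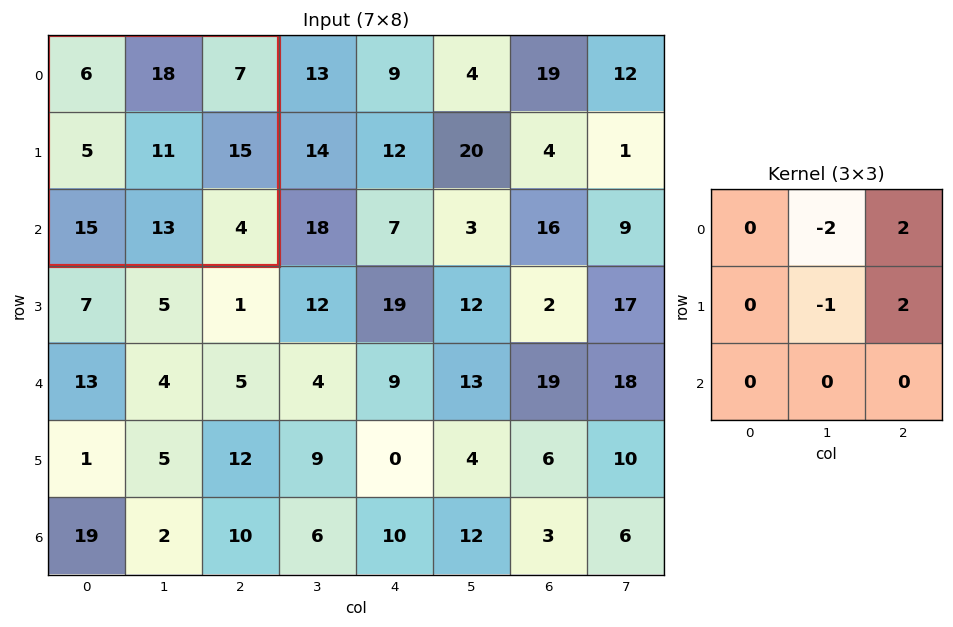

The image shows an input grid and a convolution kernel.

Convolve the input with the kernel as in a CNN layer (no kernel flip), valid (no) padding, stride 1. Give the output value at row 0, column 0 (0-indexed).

-3

The receptive field on the input at this output position is [6 18 7 / 5 11 15 / 15 13 4]. Elementwise product with the kernel and sum: 18·-2 + 7·2 + 11·-1 + 15·2.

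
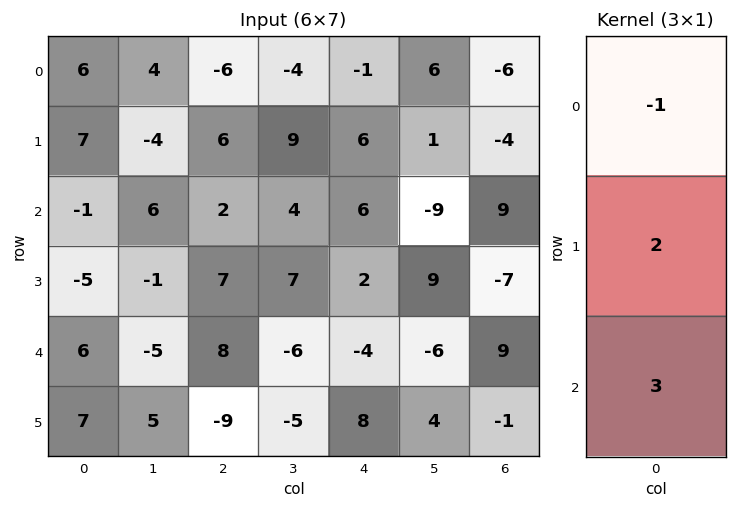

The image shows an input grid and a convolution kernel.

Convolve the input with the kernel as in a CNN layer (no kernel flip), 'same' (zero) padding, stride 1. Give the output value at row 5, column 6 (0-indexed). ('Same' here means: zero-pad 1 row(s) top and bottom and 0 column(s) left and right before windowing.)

-11

The receptive field on the zero-padded input at this output position is [9 / -1 / 0]. Elementwise product with the kernel and sum: 9·-1 + -1·2 + 0·3.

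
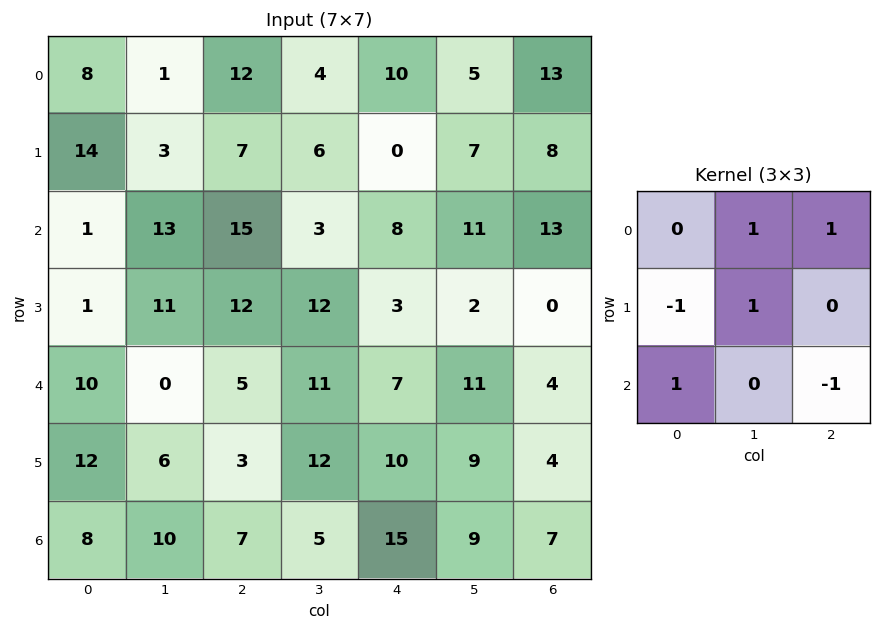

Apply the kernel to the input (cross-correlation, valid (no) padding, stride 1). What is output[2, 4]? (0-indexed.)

26

The receptive field on the input at this output position is [8 11 13 / 3 2 0 / 7 11 4]. Elementwise product with the kernel and sum: 11·1 + 13·1 + 3·-1 + 2·1 + 7·1 + 4·-1.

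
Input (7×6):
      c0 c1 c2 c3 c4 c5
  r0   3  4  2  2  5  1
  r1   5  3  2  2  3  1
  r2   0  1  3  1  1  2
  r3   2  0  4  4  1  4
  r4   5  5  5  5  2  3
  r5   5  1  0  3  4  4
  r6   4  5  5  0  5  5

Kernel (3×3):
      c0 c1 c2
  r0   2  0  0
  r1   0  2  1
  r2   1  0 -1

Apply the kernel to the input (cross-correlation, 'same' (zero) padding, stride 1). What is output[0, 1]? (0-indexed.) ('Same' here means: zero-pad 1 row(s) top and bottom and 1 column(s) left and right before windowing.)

The receptive field on the zero-padded input at this output position is [0 0 0 / 3 4 2 / 5 3 2]. Elementwise product with the kernel and sum: 0·2 + 4·2 + 2·1 + 5·1 + 2·-1.

13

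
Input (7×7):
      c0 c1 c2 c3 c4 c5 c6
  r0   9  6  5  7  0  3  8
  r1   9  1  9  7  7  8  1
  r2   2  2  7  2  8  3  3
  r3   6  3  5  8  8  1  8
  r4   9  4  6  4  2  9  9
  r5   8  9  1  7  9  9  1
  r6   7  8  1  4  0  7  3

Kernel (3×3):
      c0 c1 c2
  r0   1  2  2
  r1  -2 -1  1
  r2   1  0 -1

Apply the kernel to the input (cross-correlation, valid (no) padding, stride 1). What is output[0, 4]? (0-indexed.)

6

The receptive field on the input at this output position is [0 3 8 / 7 8 1 / 8 3 3]. Elementwise product with the kernel and sum: 0·1 + 3·2 + 8·2 + 7·-2 + 8·-1 + 1·1 + 8·1 + 3·-1.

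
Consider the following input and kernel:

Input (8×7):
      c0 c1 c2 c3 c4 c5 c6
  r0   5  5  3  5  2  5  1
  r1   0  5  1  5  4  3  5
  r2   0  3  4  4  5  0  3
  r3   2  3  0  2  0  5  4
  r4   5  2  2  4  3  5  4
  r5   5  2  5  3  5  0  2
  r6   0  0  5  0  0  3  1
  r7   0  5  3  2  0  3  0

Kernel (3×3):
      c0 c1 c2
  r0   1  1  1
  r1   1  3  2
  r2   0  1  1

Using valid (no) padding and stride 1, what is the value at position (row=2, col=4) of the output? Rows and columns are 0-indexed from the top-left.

40

The receptive field on the input at this output position is [5 0 3 / 0 5 4 / 3 5 4]. Elementwise product with the kernel and sum: 5·1 + 0·1 + 3·1 + 0·1 + 5·3 + 4·2 + 5·1 + 4·1.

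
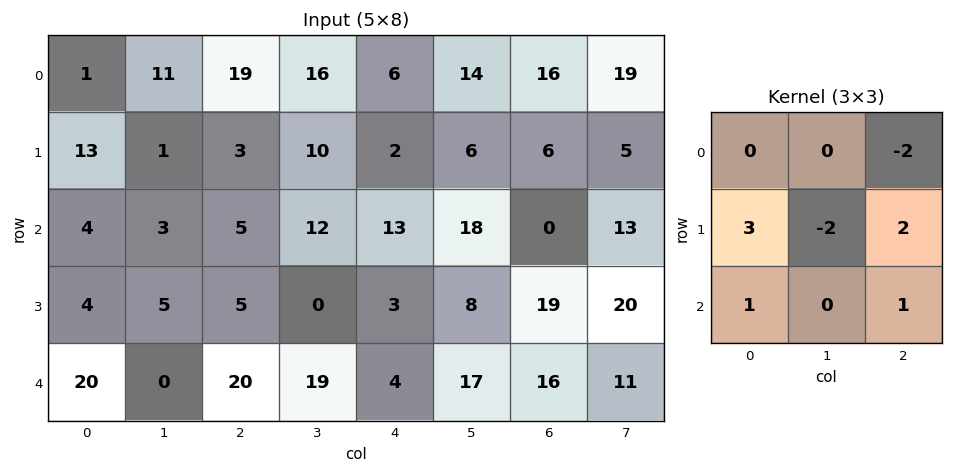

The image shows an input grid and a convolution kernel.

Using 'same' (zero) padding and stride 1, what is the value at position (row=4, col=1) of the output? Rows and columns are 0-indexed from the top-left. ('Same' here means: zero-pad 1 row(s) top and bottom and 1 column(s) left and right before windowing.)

90

The receptive field on the zero-padded input at this output position is [4 5 5 / 20 0 20 / 0 0 0]. Elementwise product with the kernel and sum: 5·-2 + 20·3 + 0·-2 + 20·2 + 0·1 + 0·1.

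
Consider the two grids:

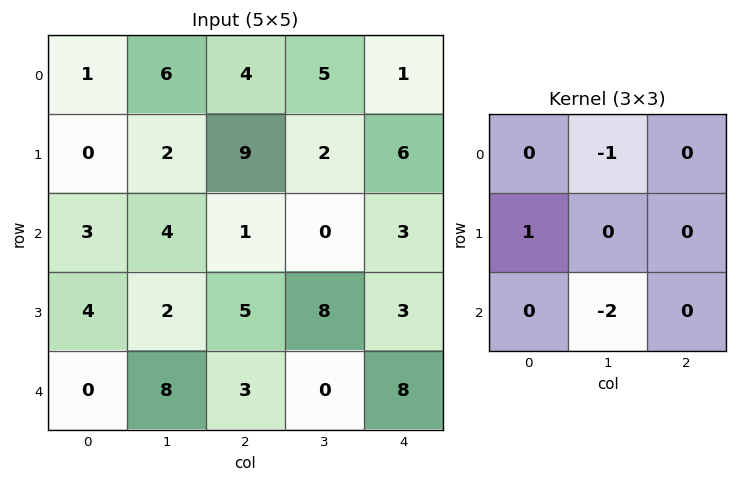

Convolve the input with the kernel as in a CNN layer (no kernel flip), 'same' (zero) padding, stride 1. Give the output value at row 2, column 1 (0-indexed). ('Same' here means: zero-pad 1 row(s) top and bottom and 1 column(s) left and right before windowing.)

-3

The receptive field on the zero-padded input at this output position is [0 2 9 / 3 4 1 / 4 2 5]. Elementwise product with the kernel and sum: 2·-1 + 3·1 + 2·-2.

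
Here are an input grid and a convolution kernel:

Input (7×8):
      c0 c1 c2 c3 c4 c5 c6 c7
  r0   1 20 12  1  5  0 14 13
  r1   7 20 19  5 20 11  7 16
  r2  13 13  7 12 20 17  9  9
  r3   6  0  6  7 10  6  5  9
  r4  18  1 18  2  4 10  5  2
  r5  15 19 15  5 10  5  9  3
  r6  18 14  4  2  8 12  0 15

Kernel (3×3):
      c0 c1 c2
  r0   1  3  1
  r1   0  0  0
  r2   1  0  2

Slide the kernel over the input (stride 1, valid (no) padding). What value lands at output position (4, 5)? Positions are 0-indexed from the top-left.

The receptive field on the input at this output position is [10 5 2 / 5 9 3 / 12 0 15]. Elementwise product with the kernel and sum: 10·1 + 5·3 + 2·1 + 12·1 + 15·2.

69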